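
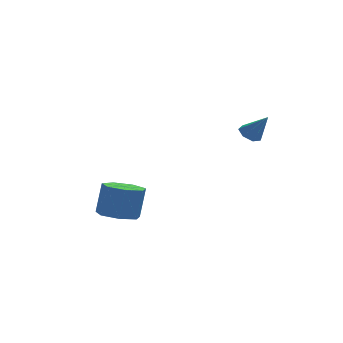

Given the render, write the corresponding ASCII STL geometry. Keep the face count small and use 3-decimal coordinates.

solid 
facet normal -0.221 -0.126 -0.967
outer loop
vertex -2.183 1.559 -3.597
vertex -3.187 1.633 -3.377
vertex -2.527 2.383 -3.626
endloop
endfacet
facet normal 0.896 0.365 -0.252
outer loop
vertex -2.183 1.559 -3.597
vertex -2.527 2.383 -3.626
vertex -1.81 1.773 -1.963
endloop
endfacet
facet normal 0.896 0.364 -0.253
outer loop
vertex -1.81 1.773 -1.963
vertex -2.527 2.383 -3.626
vertex -2.153 2.597 -1.992
endloop
endfacet
facet normal 0.221 0.126 0.967
outer loop
vertex -1.81 1.773 -1.963
vertex -2.153 2.597 -1.992
vertex -2.813 1.847 -1.743
endloop
endfacet
facet normal -0.221 -0.127 -0.967
outer loop
vertex -2.527 2.383 -3.626
vertex -3.187 1.633 -3.377
vertex -3.367 2.643 -3.468
endloop
endfacet
facet normal 0.259 0.948 -0.183
outer loop
vertex -2.527 2.383 -3.626
vertex -3.367 2.643 -3.468
vertex -2.153 2.597 -1.992
endloop
endfacet
facet normal 0.259 0.948 -0.183
outer loop
vertex -2.153 2.597 -1.992
vertex -3.367 2.643 -3.468
vertex -2.993 2.857 -1.834
endloop
endfacet
facet normal 0.221 0.127 0.967
outer loop
vertex -2.153 2.597 -1.992
vertex -2.993 2.857 -1.834
vertex -2.813 1.847 -1.743
endloop
endfacet
facet normal -0.221 -0.127 -0.967
outer loop
vertex -3.367 2.643 -3.468
vertex -3.187 1.633 -3.377
vertex -4.072 2.142 -3.241
endloop
endfacet
facet normal -0.574 0.819 0.024
outer loop
vertex -3.367 2.643 -3.468
vertex -4.072 2.142 -3.241
vertex -2.993 2.857 -1.834
endloop
endfacet
facet normal -0.574 0.819 0.024
outer loop
vertex -2.993 2.857 -1.834
vertex -4.072 2.142 -3.241
vertex -3.698 2.356 -1.607
endloop
endfacet
facet normal 0.221 0.127 0.967
outer loop
vertex -2.993 2.857 -1.834
vertex -3.698 2.356 -1.607
vertex -2.813 1.847 -1.743
endloop
endfacet
facet normal -0.221 -0.126 -0.967
outer loop
vertex -4.072 2.142 -3.241
vertex -3.187 1.633 -3.377
vertex -4.11 1.258 -3.117
endloop
endfacet
facet normal -0.974 0.072 0.214
outer loop
vertex -4.072 2.142 -3.241
vertex -4.11 1.258 -3.117
vertex -3.698 2.356 -1.607
endloop
endfacet
facet normal -0.974 0.072 0.214
outer loop
vertex -3.698 2.356 -1.607
vertex -4.11 1.258 -3.117
vertex -3.736 1.472 -1.483
endloop
endfacet
facet normal 0.221 0.126 0.967
outer loop
vertex -3.698 2.356 -1.607
vertex -3.736 1.472 -1.483
vertex -2.813 1.847 -1.743
endloop
endfacet
facet normal -0.221 -0.127 -0.967
outer loop
vertex -4.11 1.258 -3.117
vertex -3.187 1.633 -3.377
vertex -3.453 0.656 -3.188
endloop
endfacet
facet normal -0.641 -0.728 0.242
outer loop
vertex -4.11 1.258 -3.117
vertex -3.453 0.656 -3.188
vertex -3.736 1.472 -1.483
endloop
endfacet
facet normal -0.641 -0.728 0.242
outer loop
vertex -3.736 1.472 -1.483
vertex -3.453 0.656 -3.188
vertex -3.079 0.87 -1.554
endloop
endfacet
facet normal 0.221 0.127 0.967
outer loop
vertex -3.736 1.472 -1.483
vertex -3.079 0.87 -1.554
vertex -2.813 1.847 -1.743
endloop
endfacet
facet normal -0.222 -0.127 -0.967
outer loop
vertex -3.453 0.656 -3.188
vertex -3.187 1.633 -3.377
vertex -2.596 0.79 -3.402
endloop
endfacet
facet normal 0.175 -0.981 0.088
outer loop
vertex -3.453 0.656 -3.188
vertex -2.596 0.79 -3.402
vertex -3.079 0.87 -1.554
endloop
endfacet
facet normal 0.175 -0.981 0.088
outer loop
vertex -3.079 0.87 -1.554
vertex -2.596 0.79 -3.402
vertex -2.222 1.004 -1.768
endloop
endfacet
facet normal 0.222 0.127 0.967
outer loop
vertex -3.079 0.87 -1.554
vertex -2.222 1.004 -1.768
vertex -2.813 1.847 -1.743
endloop
endfacet
facet normal -0.221 -0.126 -0.967
outer loop
vertex -2.596 0.79 -3.402
vertex -3.187 1.633 -3.377
vertex -2.183 1.559 -3.597
endloop
endfacet
facet normal 0.859 -0.495 -0.132
outer loop
vertex -2.596 0.79 -3.402
vertex -2.183 1.559 -3.597
vertex -2.222 1.004 -1.768
endloop
endfacet
facet normal 0.860 -0.494 -0.132
outer loop
vertex -2.222 1.004 -1.768
vertex -2.183 1.559 -3.597
vertex -1.81 1.773 -1.963
endloop
endfacet
facet normal 0.221 0.127 0.967
outer loop
vertex -2.222 1.004 -1.768
vertex -1.81 1.773 -1.963
vertex -2.813 1.847 -1.743
endloop
endfacet
facet normal -0.386 0.472 -0.793
outer loop
vertex 1.607 -2.385 2.755
vertex 1.3 -2.869 2.616
vertex 1.14 -2.419 2.962
endloop
endfacet
facet normal 0.267 0.653 0.709
outer loop
vertex 1.607 -2.385 2.755
vertex 1.14 -2.419 2.962
vertex 1.84 -3.531 3.724
endloop
endfacet
facet normal -0.385 0.473 -0.793
outer loop
vertex 1.14 -2.419 2.962
vertex 1.3 -2.869 2.616
vertex 0.793 -2.792 2.908
endloop
endfacet
facet normal -0.449 0.295 0.843
outer loop
vertex 1.14 -2.419 2.962
vertex 0.793 -2.792 2.908
vertex 1.84 -3.531 3.724
endloop
endfacet
facet normal -0.385 0.473 -0.793
outer loop
vertex 0.793 -2.792 2.908
vertex 1.3 -2.869 2.616
vertex 0.828 -3.223 2.634
endloop
endfacet
facet normal -0.723 -0.412 0.555
outer loop
vertex 0.793 -2.792 2.908
vertex 0.828 -3.223 2.634
vertex 1.84 -3.531 3.724
endloop
endfacet
facet normal -0.386 0.474 -0.792
outer loop
vertex 0.828 -3.223 2.634
vertex 1.3 -2.869 2.616
vertex 1.218 -3.387 2.346
endloop
endfacet
facet normal -0.349 -0.935 0.060
outer loop
vertex 0.828 -3.223 2.634
vertex 1.218 -3.387 2.346
vertex 1.84 -3.531 3.724
endloop
endfacet
facet normal -0.386 0.474 -0.792
outer loop
vertex 1.218 -3.387 2.346
vertex 1.3 -2.869 2.616
vertex 1.669 -3.162 2.261
endloop
endfacet
facet normal 0.389 -0.881 -0.268
outer loop
vertex 1.218 -3.387 2.346
vertex 1.669 -3.162 2.261
vertex 1.84 -3.531 3.724
endloop
endfacet
facet normal -0.386 0.474 -0.792
outer loop
vertex 1.669 -3.162 2.261
vertex 1.3 -2.869 2.616
vertex 1.843 -2.716 2.443
endloop
endfacet
facet normal 0.939 -0.291 -0.183
outer loop
vertex 1.669 -3.162 2.261
vertex 1.843 -2.716 2.443
vertex 1.84 -3.531 3.724
endloop
endfacet
facet normal -0.386 0.472 -0.793
outer loop
vertex 1.843 -2.716 2.443
vertex 1.3 -2.869 2.616
vertex 1.607 -2.385 2.755
endloop
endfacet
facet normal 0.884 0.393 0.252
outer loop
vertex 1.843 -2.716 2.443
vertex 1.607 -2.385 2.755
vertex 1.84 -3.531 3.724
endloop
endfacet

endsolid


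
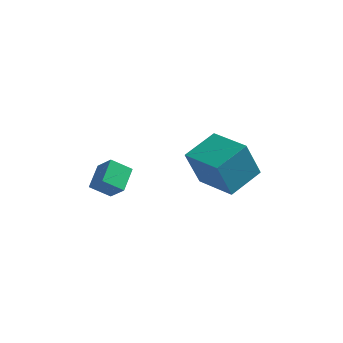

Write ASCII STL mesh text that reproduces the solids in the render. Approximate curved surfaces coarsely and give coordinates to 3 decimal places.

solid 
facet normal -0.650 0.302 -0.698
outer loop
vertex -3.813 -0.491 -0.773
vertex -3.875 0.651 -0.221
vertex -2.986 -0.146 -1.394
endloop
endfacet
facet normal 0.048 -0.899 -0.435
outer loop
vertex -2.245 -0.491 -0.599
vertex -3.813 -0.491 -0.773
vertex -2.986 -0.146 -1.394
endloop
endfacet
facet normal -0.650 0.302 -0.698
outer loop
vertex -2.986 -0.146 -1.394
vertex -3.875 0.651 -0.221
vertex -3.048 0.996 -0.842
endloop
endfacet
facet normal 0.759 0.317 -0.570
outer loop
vertex -3.048 0.996 -0.842
vertex -2.245 -0.491 -0.599
vertex -2.986 -0.146 -1.394
endloop
endfacet
facet normal -0.759 -0.317 0.570
outer loop
vertex -3.813 -0.491 -0.773
vertex -3.134 0.306 0.574
vertex -3.875 0.651 -0.221
endloop
endfacet
facet normal 0.048 -0.899 -0.435
outer loop
vertex -3.072 -0.836 0.022
vertex -3.813 -0.491 -0.773
vertex -2.245 -0.491 -0.599
endloop
endfacet
facet normal -0.759 -0.317 0.570
outer loop
vertex -3.072 -0.836 0.022
vertex -3.134 0.306 0.574
vertex -3.813 -0.491 -0.773
endloop
endfacet
facet normal -0.048 0.899 0.435
outer loop
vertex -3.875 0.651 -0.221
vertex -3.134 0.306 0.574
vertex -3.048 0.996 -0.842
endloop
endfacet
facet normal 0.759 0.317 -0.570
outer loop
vertex -2.307 0.651 -0.047
vertex -2.245 -0.491 -0.599
vertex -3.048 0.996 -0.842
endloop
endfacet
facet normal -0.048 0.899 0.435
outer loop
vertex -3.048 0.996 -0.842
vertex -3.134 0.306 0.574
vertex -2.307 0.651 -0.047
endloop
endfacet
facet normal 0.650 -0.302 0.698
outer loop
vertex -2.307 0.651 -0.047
vertex -3.072 -0.836 0.022
vertex -2.245 -0.491 -0.599
endloop
endfacet
facet normal 0.650 -0.302 0.698
outer loop
vertex -3.134 0.306 0.574
vertex -3.072 -0.836 0.022
vertex -2.307 0.651 -0.047
endloop
endfacet
facet normal -0.863 0.489 -0.128
outer loop
vertex 0.083 0.428 1.552
vertex 0.836 1.904 2.114
vertex 0.587 0.85 -0.23
endloop
endfacet
facet normal -0.430 -0.843 -0.321
outer loop
vertex 2.304 -0.124 0.026
vertex 0.083 0.428 1.552
vertex 0.587 0.85 -0.23
endloop
endfacet
facet normal -0.862 0.490 -0.128
outer loop
vertex 0.587 0.85 -0.23
vertex 0.836 1.904 2.114
vertex 1.341 2.326 0.332
endloop
endfacet
facet normal 0.266 0.222 -0.938
outer loop
vertex 1.341 2.326 0.332
vertex 2.304 -0.124 0.026
vertex 0.587 0.85 -0.23
endloop
endfacet
facet normal -0.266 -0.222 0.938
outer loop
vertex 0.083 0.428 1.552
vertex 2.553 0.93 2.37
vertex 0.836 1.904 2.114
endloop
endfacet
facet normal -0.431 -0.843 -0.322
outer loop
vertex 1.799 -0.546 1.808
vertex 0.083 0.428 1.552
vertex 2.304 -0.124 0.026
endloop
endfacet
facet normal -0.266 -0.222 0.938
outer loop
vertex 1.799 -0.546 1.808
vertex 2.553 0.93 2.37
vertex 0.083 0.428 1.552
endloop
endfacet
facet normal 0.430 0.843 0.322
outer loop
vertex 0.836 1.904 2.114
vertex 2.553 0.93 2.37
vertex 1.341 2.326 0.332
endloop
endfacet
facet normal 0.266 0.222 -0.938
outer loop
vertex 3.057 1.352 0.588
vertex 2.304 -0.124 0.026
vertex 1.341 2.326 0.332
endloop
endfacet
facet normal 0.431 0.843 0.322
outer loop
vertex 1.341 2.326 0.332
vertex 2.553 0.93 2.37
vertex 3.057 1.352 0.588
endloop
endfacet
facet normal 0.863 -0.489 0.129
outer loop
vertex 3.057 1.352 0.588
vertex 1.799 -0.546 1.808
vertex 2.304 -0.124 0.026
endloop
endfacet
facet normal 0.863 -0.489 0.128
outer loop
vertex 2.553 0.93 2.37
vertex 1.799 -0.546 1.808
vertex 3.057 1.352 0.588
endloop
endfacet

endsolid


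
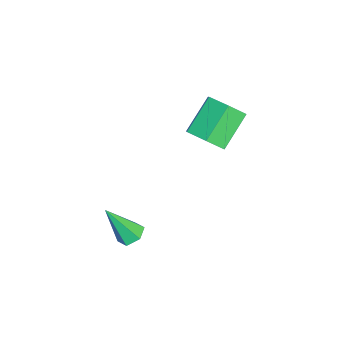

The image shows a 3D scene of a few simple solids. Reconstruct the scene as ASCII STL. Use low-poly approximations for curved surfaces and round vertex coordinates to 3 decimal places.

solid 
facet normal -0.006 0.516 -0.857
outer loop
vertex 4.295 -0.326 -3.998
vertex 3.695 -0.195 -3.915
vertex 4.129 0.185 -3.689
endloop
endfacet
facet normal 0.928 0.081 0.364
outer loop
vertex 4.295 -0.326 -3.998
vertex 4.129 0.185 -3.689
vertex 3.705 -1.165 -2.305
endloop
endfacet
facet normal -0.006 0.516 -0.857
outer loop
vertex 4.129 0.185 -3.689
vertex 3.695 -0.195 -3.915
vertex 3.529 0.316 -3.606
endloop
endfacet
facet normal 0.242 0.656 0.714
outer loop
vertex 4.129 0.185 -3.689
vertex 3.529 0.316 -3.606
vertex 3.705 -1.165 -2.305
endloop
endfacet
facet normal -0.006 0.516 -0.857
outer loop
vertex 3.529 0.316 -3.606
vertex 3.695 -0.195 -3.915
vertex 3.095 -0.064 -3.832
endloop
endfacet
facet normal -0.685 0.433 0.586
outer loop
vertex 3.529 0.316 -3.606
vertex 3.095 -0.064 -3.832
vertex 3.705 -1.165 -2.305
endloop
endfacet
facet normal -0.006 0.516 -0.857
outer loop
vertex 3.095 -0.064 -3.832
vertex 3.695 -0.195 -3.915
vertex 3.26 -0.575 -4.141
endloop
endfacet
facet normal -0.925 -0.364 0.107
outer loop
vertex 3.095 -0.064 -3.832
vertex 3.26 -0.575 -4.141
vertex 3.705 -1.165 -2.305
endloop
endfacet
facet normal -0.006 0.516 -0.857
outer loop
vertex 3.26 -0.575 -4.141
vertex 3.695 -0.195 -3.915
vertex 3.861 -0.706 -4.224
endloop
endfacet
facet normal -0.239 -0.940 -0.244
outer loop
vertex 3.26 -0.575 -4.141
vertex 3.861 -0.706 -4.224
vertex 3.705 -1.165 -2.305
endloop
endfacet
facet normal -0.006 0.516 -0.857
outer loop
vertex 3.861 -0.706 -4.224
vertex 3.695 -0.195 -3.915
vertex 4.295 -0.326 -3.998
endloop
endfacet
facet normal 0.688 -0.717 -0.116
outer loop
vertex 3.861 -0.706 -4.224
vertex 4.295 -0.326 -3.998
vertex 3.705 -1.165 -2.305
endloop
endfacet
facet normal 0.662 -0.444 -0.604
outer loop
vertex 2.412 3.308 0.532
vertex 1.866 2.557 0.486
vertex 1.764 3.245 -0.132
endloop
endfacet
facet normal 0.276 0.893 -0.354
outer loop
vertex 2.412 3.308 0.532
vertex 1.764 3.245 -0.132
vertex 1.24 4.094 1.601
endloop
endfacet
facet normal 0.277 0.893 -0.354
outer loop
vertex 1.24 4.094 1.601
vertex 1.764 3.245 -0.132
vertex 0.592 4.031 0.936
endloop
endfacet
facet normal -0.662 0.444 0.603
outer loop
vertex 1.24 4.094 1.601
vertex 0.592 4.031 0.936
vertex 0.694 3.343 1.554
endloop
endfacet
facet normal 0.662 -0.444 -0.604
outer loop
vertex 1.764 3.245 -0.132
vertex 1.866 2.557 0.486
vertex 1.218 2.493 -0.178
endloop
endfacet
facet normal -0.466 0.387 -0.796
outer loop
vertex 1.764 3.245 -0.132
vertex 1.218 2.493 -0.178
vertex 0.592 4.031 0.936
endloop
endfacet
facet normal -0.465 0.387 -0.796
outer loop
vertex 0.592 4.031 0.936
vertex 1.218 2.493 -0.178
vertex 0.046 3.28 0.89
endloop
endfacet
facet normal -0.662 0.444 0.604
outer loop
vertex 0.592 4.031 0.936
vertex 0.046 3.28 0.89
vertex 0.694 3.343 1.554
endloop
endfacet
facet normal 0.662 -0.444 -0.604
outer loop
vertex 1.218 2.493 -0.178
vertex 1.866 2.557 0.486
vertex 1.32 1.806 0.439
endloop
endfacet
facet normal -0.741 -0.506 -0.441
outer loop
vertex 1.218 2.493 -0.178
vertex 1.32 1.806 0.439
vertex 0.046 3.28 0.89
endloop
endfacet
facet normal -0.741 -0.506 -0.441
outer loop
vertex 0.046 3.28 0.89
vertex 1.32 1.806 0.439
vertex 0.148 2.592 1.508
endloop
endfacet
facet normal -0.662 0.444 0.604
outer loop
vertex 0.046 3.28 0.89
vertex 0.148 2.592 1.508
vertex 0.694 3.343 1.554
endloop
endfacet
facet normal 0.662 -0.444 -0.603
outer loop
vertex 1.32 1.806 0.439
vertex 1.866 2.557 0.486
vertex 1.968 1.869 1.104
endloop
endfacet
facet normal -0.276 -0.893 0.354
outer loop
vertex 1.32 1.806 0.439
vertex 1.968 1.869 1.104
vertex 0.148 2.592 1.508
endloop
endfacet
facet normal -0.276 -0.893 0.354
outer loop
vertex 0.148 2.592 1.508
vertex 1.968 1.869 1.104
vertex 0.796 2.655 2.172
endloop
endfacet
facet normal -0.662 0.444 0.604
outer loop
vertex 0.148 2.592 1.508
vertex 0.796 2.655 2.172
vertex 0.694 3.343 1.554
endloop
endfacet
facet normal 0.662 -0.444 -0.604
outer loop
vertex 1.968 1.869 1.104
vertex 1.866 2.557 0.486
vertex 2.514 2.62 1.15
endloop
endfacet
facet normal 0.466 -0.387 0.796
outer loop
vertex 1.968 1.869 1.104
vertex 2.514 2.62 1.15
vertex 0.796 2.655 2.172
endloop
endfacet
facet normal 0.466 -0.387 0.796
outer loop
vertex 0.796 2.655 2.172
vertex 2.514 2.62 1.15
vertex 1.342 3.407 2.218
endloop
endfacet
facet normal -0.662 0.444 0.604
outer loop
vertex 0.796 2.655 2.172
vertex 1.342 3.407 2.218
vertex 0.694 3.343 1.554
endloop
endfacet
facet normal 0.662 -0.444 -0.604
outer loop
vertex 2.514 2.62 1.15
vertex 1.866 2.557 0.486
vertex 2.412 3.308 0.532
endloop
endfacet
facet normal 0.741 0.506 0.441
outer loop
vertex 2.514 2.62 1.15
vertex 2.412 3.308 0.532
vertex 1.342 3.407 2.218
endloop
endfacet
facet normal 0.741 0.506 0.441
outer loop
vertex 1.342 3.407 2.218
vertex 2.412 3.308 0.532
vertex 1.24 4.094 1.601
endloop
endfacet
facet normal -0.662 0.444 0.604
outer loop
vertex 1.342 3.407 2.218
vertex 1.24 4.094 1.601
vertex 0.694 3.343 1.554
endloop
endfacet

endsolid


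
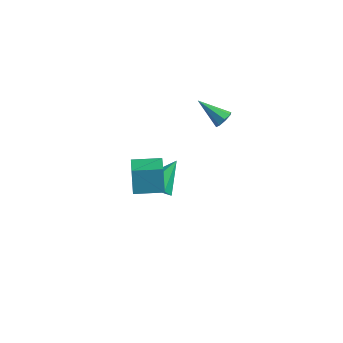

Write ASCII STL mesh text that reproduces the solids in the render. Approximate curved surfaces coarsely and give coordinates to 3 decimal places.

solid 
facet normal -0.715 -0.699 -0.025
outer loop
vertex 1.736 -4.366 2.264
vertex 0.67 -3.258 1.754
vertex 2.11 -4.695 0.764
endloop
endfacet
facet normal 0.658 -0.685 0.314
outer loop
vertex 3.29 -3.542 0.806
vertex 1.736 -4.366 2.264
vertex 2.11 -4.695 0.764
endloop
endfacet
facet normal -0.715 -0.699 -0.025
outer loop
vertex 2.11 -4.695 0.764
vertex 0.67 -3.258 1.754
vertex 1.044 -3.587 0.255
endloop
endfacet
facet normal 0.237 -0.208 -0.949
outer loop
vertex 1.044 -3.587 0.255
vertex 3.29 -3.542 0.806
vertex 2.11 -4.695 0.764
endloop
endfacet
facet normal -0.237 0.208 0.949
outer loop
vertex 1.736 -4.366 2.264
vertex 1.85 -2.105 1.796
vertex 0.67 -3.258 1.754
endloop
endfacet
facet normal 0.658 -0.684 0.314
outer loop
vertex 2.916 -3.213 2.305
vertex 1.736 -4.366 2.264
vertex 3.29 -3.542 0.806
endloop
endfacet
facet normal -0.237 0.208 0.949
outer loop
vertex 2.916 -3.213 2.305
vertex 1.85 -2.105 1.796
vertex 1.736 -4.366 2.264
endloop
endfacet
facet normal -0.658 0.685 -0.314
outer loop
vertex 0.67 -3.258 1.754
vertex 1.85 -2.105 1.796
vertex 1.044 -3.587 0.255
endloop
endfacet
facet normal 0.237 -0.209 -0.949
outer loop
vertex 2.224 -2.434 0.296
vertex 3.29 -3.542 0.806
vertex 1.044 -3.587 0.255
endloop
endfacet
facet normal -0.658 0.684 -0.314
outer loop
vertex 1.044 -3.587 0.255
vertex 1.85 -2.105 1.796
vertex 2.224 -2.434 0.296
endloop
endfacet
facet normal 0.715 0.699 0.025
outer loop
vertex 2.224 -2.434 0.296
vertex 2.916 -3.213 2.305
vertex 3.29 -3.542 0.806
endloop
endfacet
facet normal 0.715 0.699 0.025
outer loop
vertex 1.85 -2.105 1.796
vertex 2.916 -3.213 2.305
vertex 2.224 -2.434 0.296
endloop
endfacet
facet normal 0.780 0.233 -0.581
outer loop
vertex 1.554 3.527 0.961
vertex 1.162 3.836 0.559
vertex 1.5 4.0 1.078
endloop
endfacet
facet normal 0.361 -0.185 0.914
outer loop
vertex 1.554 3.527 0.961
vertex 1.5 4.0 1.078
vertex -0.342 3.384 1.681
endloop
endfacet
facet normal 0.779 0.233 -0.581
outer loop
vertex 1.5 4.0 1.078
vertex 1.162 3.836 0.559
vertex 1.248 4.376 0.891
endloop
endfacet
facet normal 0.113 0.502 0.857
outer loop
vertex 1.5 4.0 1.078
vertex 1.248 4.376 0.891
vertex -0.342 3.384 1.681
endloop
endfacet
facet normal 0.780 0.233 -0.581
outer loop
vertex 1.248 4.376 0.891
vertex 1.162 3.836 0.559
vertex 0.946 4.436 0.51
endloop
endfacet
facet normal -0.334 0.854 0.399
outer loop
vertex 1.248 4.376 0.891
vertex 0.946 4.436 0.51
vertex -0.342 3.384 1.681
endloop
endfacet
facet normal 0.780 0.233 -0.581
outer loop
vertex 0.946 4.436 0.51
vertex 1.162 3.836 0.559
vertex 0.771 4.144 0.158
endloop
endfacet
facet normal -0.720 0.666 -0.194
outer loop
vertex 0.946 4.436 0.51
vertex 0.771 4.144 0.158
vertex -0.342 3.384 1.681
endloop
endfacet
facet normal 0.780 0.233 -0.581
outer loop
vertex 0.771 4.144 0.158
vertex 1.162 3.836 0.559
vertex 0.825 3.672 0.041
endloop
endfacet
facet normal -0.818 0.049 -0.573
outer loop
vertex 0.771 4.144 0.158
vertex 0.825 3.672 0.041
vertex -0.342 3.384 1.681
endloop
endfacet
facet normal 0.779 0.234 -0.581
outer loop
vertex 0.825 3.672 0.041
vertex 1.162 3.836 0.559
vertex 1.077 3.295 0.227
endloop
endfacet
facet normal -0.571 -0.637 -0.518
outer loop
vertex 0.825 3.672 0.041
vertex 1.077 3.295 0.227
vertex -0.342 3.384 1.681
endloop
endfacet
facet normal 0.780 0.234 -0.581
outer loop
vertex 1.077 3.295 0.227
vertex 1.162 3.836 0.559
vertex 1.379 3.236 0.609
endloop
endfacet
facet normal -0.121 -0.991 -0.057
outer loop
vertex 1.077 3.295 0.227
vertex 1.379 3.236 0.609
vertex -0.342 3.384 1.681
endloop
endfacet
facet normal 0.780 0.234 -0.581
outer loop
vertex 1.379 3.236 0.609
vertex 1.162 3.836 0.559
vertex 1.554 3.527 0.961
endloop
endfacet
facet normal 0.263 -0.804 0.534
outer loop
vertex 1.379 3.236 0.609
vertex 1.554 3.527 0.961
vertex -0.342 3.384 1.681
endloop
endfacet
facet normal -0.087 -0.748 -0.658
outer loop
vertex 0.79 -0.782 -2.985
vertex -0.14 -0.404 -3.291
vertex 0.739 -0.086 -3.769
endloop
endfacet
facet normal 0.946 0.270 0.179
outer loop
vertex 0.79 -0.782 -2.985
vertex 0.739 -0.086 -3.769
vertex 0.04 1.144 -1.929
endloop
endfacet
facet normal -0.087 -0.748 -0.658
outer loop
vertex 0.739 -0.086 -3.769
vertex -0.14 -0.404 -3.291
vertex -0.192 0.292 -4.075
endloop
endfacet
facet normal 0.451 0.812 -0.371
outer loop
vertex 0.739 -0.086 -3.769
vertex -0.192 0.292 -4.075
vertex 0.04 1.144 -1.929
endloop
endfacet
facet normal -0.087 -0.748 -0.658
outer loop
vertex -0.192 0.292 -4.075
vertex -0.14 -0.404 -3.291
vertex -1.071 -0.026 -3.597
endloop
endfacet
facet normal -0.459 0.842 -0.284
outer loop
vertex -0.192 0.292 -4.075
vertex -1.071 -0.026 -3.597
vertex 0.04 1.144 -1.929
endloop
endfacet
facet normal -0.087 -0.748 -0.658
outer loop
vertex -1.071 -0.026 -3.597
vertex -0.14 -0.404 -3.291
vertex -1.019 -0.722 -2.813
endloop
endfacet
facet normal -0.876 0.331 0.352
outer loop
vertex -1.071 -0.026 -3.597
vertex -1.019 -0.722 -2.813
vertex 0.04 1.144 -1.929
endloop
endfacet
facet normal -0.087 -0.748 -0.658
outer loop
vertex -1.019 -0.722 -2.813
vertex -0.14 -0.404 -3.291
vertex -0.089 -1.1 -2.507
endloop
endfacet
facet normal -0.382 -0.210 0.900
outer loop
vertex -1.019 -0.722 -2.813
vertex -0.089 -1.1 -2.507
vertex 0.04 1.144 -1.929
endloop
endfacet
facet normal -0.087 -0.748 -0.658
outer loop
vertex -0.089 -1.1 -2.507
vertex -0.14 -0.404 -3.291
vertex 0.79 -0.782 -2.985
endloop
endfacet
facet normal 0.529 -0.240 0.814
outer loop
vertex -0.089 -1.1 -2.507
vertex 0.79 -0.782 -2.985
vertex 0.04 1.144 -1.929
endloop
endfacet

endsolid


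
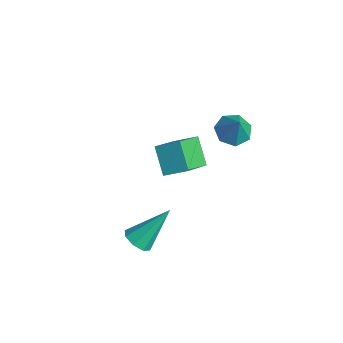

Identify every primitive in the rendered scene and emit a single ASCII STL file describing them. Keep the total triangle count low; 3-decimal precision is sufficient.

solid 
facet normal -0.576 -0.672 -0.465
outer loop
vertex -0.935 0.684 0.175
vertex -2.034 0.882 1.25
vertex -1.717 2.084 -0.881
endloop
endfacet
facet normal 0.709 -0.127 -0.694
outer loop
vertex -0.986 2.938 -0.29
vertex -0.935 0.684 0.175
vertex -1.717 2.084 -0.881
endloop
endfacet
facet normal -0.575 -0.673 -0.465
outer loop
vertex -1.717 2.084 -0.881
vertex -2.034 0.882 1.25
vertex -2.816 2.281 0.194
endloop
endfacet
facet normal -0.407 0.729 -0.550
outer loop
vertex -2.816 2.281 0.194
vertex -0.986 2.938 -0.29
vertex -1.717 2.084 -0.881
endloop
endfacet
facet normal 0.407 -0.729 0.550
outer loop
vertex -0.935 0.684 0.175
vertex -1.303 1.736 1.841
vertex -2.034 0.882 1.25
endloop
endfacet
facet normal 0.709 -0.127 -0.693
outer loop
vertex -0.204 1.539 0.766
vertex -0.935 0.684 0.175
vertex -0.986 2.938 -0.29
endloop
endfacet
facet normal 0.408 -0.729 0.550
outer loop
vertex -0.204 1.539 0.766
vertex -1.303 1.736 1.841
vertex -0.935 0.684 0.175
endloop
endfacet
facet normal -0.709 0.127 0.694
outer loop
vertex -2.034 0.882 1.25
vertex -1.303 1.736 1.841
vertex -2.816 2.281 0.194
endloop
endfacet
facet normal -0.407 0.729 -0.551
outer loop
vertex -2.085 3.136 0.785
vertex -0.986 2.938 -0.29
vertex -2.816 2.281 0.194
endloop
endfacet
facet normal -0.709 0.127 0.693
outer loop
vertex -2.816 2.281 0.194
vertex -1.303 1.736 1.841
vertex -2.085 3.136 0.785
endloop
endfacet
facet normal 0.576 0.673 0.465
outer loop
vertex -2.085 3.136 0.785
vertex -0.204 1.539 0.766
vertex -0.986 2.938 -0.29
endloop
endfacet
facet normal 0.576 0.672 0.465
outer loop
vertex -1.303 1.736 1.841
vertex -0.204 1.539 0.766
vertex -2.085 3.136 0.785
endloop
endfacet
facet normal -0.480 0.063 -0.875
outer loop
vertex 0.868 3.269 2.659
vertex 0.169 3.562 3.064
vertex 0.825 4.01 2.736
endloop
endfacet
facet normal 0.998 0.055 0.029
outer loop
vertex 0.868 3.269 2.659
vertex 0.825 4.01 2.736
vertex 0.811 3.478 4.236
endloop
endfacet
facet normal -0.480 0.062 -0.875
outer loop
vertex 0.825 4.01 2.736
vertex 0.169 3.562 3.064
vertex 0.288 4.414 3.059
endloop
endfacet
facet normal 0.674 0.694 0.252
outer loop
vertex 0.825 4.01 2.736
vertex 0.288 4.414 3.059
vertex 0.811 3.478 4.236
endloop
endfacet
facet normal -0.479 0.062 -0.875
outer loop
vertex 0.288 4.414 3.059
vertex 0.169 3.562 3.064
vertex -0.34 4.176 3.386
endloop
endfacet
facet normal 0.022 0.787 0.616
outer loop
vertex 0.288 4.414 3.059
vertex -0.34 4.176 3.386
vertex 0.811 3.478 4.236
endloop
endfacet
facet normal -0.479 0.062 -0.876
outer loop
vertex -0.34 4.176 3.386
vertex 0.169 3.562 3.064
vertex -0.584 3.476 3.47
endloop
endfacet
facet normal -0.465 0.263 0.845
outer loop
vertex -0.34 4.176 3.386
vertex -0.584 3.476 3.47
vertex 0.811 3.478 4.236
endloop
endfacet
facet normal -0.479 0.063 -0.875
outer loop
vertex -0.584 3.476 3.47
vertex 0.169 3.562 3.064
vertex -0.262 2.841 3.248
endloop
endfacet
facet normal -0.421 -0.482 0.768
outer loop
vertex -0.584 3.476 3.47
vertex -0.262 2.841 3.248
vertex 0.811 3.478 4.236
endloop
endfacet
facet normal -0.480 0.064 -0.875
outer loop
vertex -0.262 2.841 3.248
vertex 0.169 3.562 3.064
vertex 0.384 2.748 2.887
endloop
endfacet
facet normal 0.120 -0.889 0.443
outer loop
vertex -0.262 2.841 3.248
vertex 0.384 2.748 2.887
vertex 0.811 3.478 4.236
endloop
endfacet
facet normal -0.480 0.063 -0.875
outer loop
vertex 0.384 2.748 2.887
vertex 0.169 3.562 3.064
vertex 0.868 3.269 2.659
endloop
endfacet
facet normal 0.752 -0.649 0.113
outer loop
vertex 0.384 2.748 2.887
vertex 0.868 3.269 2.659
vertex 0.811 3.478 4.236
endloop
endfacet
facet normal -0.088 -0.679 -0.729
outer loop
vertex 2.71 -2.036 -0.31
vertex 2.145 -2.327 0.029
vertex 2.232 -1.809 -0.464
endloop
endfacet
facet normal 0.494 0.780 -0.384
outer loop
vertex 2.71 -2.036 -0.31
vertex 2.232 -1.809 -0.464
vertex 2.335 -0.853 1.611
endloop
endfacet
facet normal -0.087 -0.679 -0.729
outer loop
vertex 2.232 -1.809 -0.464
vertex 2.145 -2.327 0.029
vertex 1.703 -1.886 -0.329
endloop
endfacet
facet normal -0.231 0.888 -0.398
outer loop
vertex 2.232 -1.809 -0.464
vertex 1.703 -1.886 -0.329
vertex 2.335 -0.853 1.611
endloop
endfacet
facet normal -0.088 -0.679 -0.728
outer loop
vertex 1.703 -1.886 -0.329
vertex 2.145 -2.327 0.029
vertex 1.433 -2.221 0.016
endloop
endfacet
facet normal -0.804 0.593 -0.054
outer loop
vertex 1.703 -1.886 -0.329
vertex 1.433 -2.221 0.016
vertex 2.335 -0.853 1.611
endloop
endfacet
facet normal -0.088 -0.679 -0.729
outer loop
vertex 1.433 -2.221 0.016
vertex 2.145 -2.327 0.029
vertex 1.581 -2.618 0.368
endloop
endfacet
facet normal -0.892 0.065 0.448
outer loop
vertex 1.433 -2.221 0.016
vertex 1.581 -2.618 0.368
vertex 2.335 -0.853 1.611
endloop
endfacet
facet normal -0.088 -0.679 -0.729
outer loop
vertex 1.581 -2.618 0.368
vertex 2.145 -2.327 0.029
vertex 2.059 -2.845 0.522
endloop
endfacet
facet normal -0.443 -0.382 0.811
outer loop
vertex 1.581 -2.618 0.368
vertex 2.059 -2.845 0.522
vertex 2.335 -0.853 1.611
endloop
endfacet
facet normal -0.086 -0.679 -0.729
outer loop
vertex 2.059 -2.845 0.522
vertex 2.145 -2.327 0.029
vertex 2.588 -2.768 0.388
endloop
endfacet
facet normal 0.280 -0.490 0.825
outer loop
vertex 2.059 -2.845 0.522
vertex 2.588 -2.768 0.388
vertex 2.335 -0.853 1.611
endloop
endfacet
facet normal -0.087 -0.680 -0.728
outer loop
vertex 2.588 -2.768 0.388
vertex 2.145 -2.327 0.029
vertex 2.857 -2.433 0.043
endloop
endfacet
facet normal 0.856 -0.193 0.480
outer loop
vertex 2.588 -2.768 0.388
vertex 2.857 -2.433 0.043
vertex 2.335 -0.853 1.611
endloop
endfacet
facet normal -0.087 -0.680 -0.728
outer loop
vertex 2.857 -2.433 0.043
vertex 2.145 -2.327 0.029
vertex 2.71 -2.036 -0.31
endloop
endfacet
facet normal 0.943 0.331 -0.020
outer loop
vertex 2.857 -2.433 0.043
vertex 2.71 -2.036 -0.31
vertex 2.335 -0.853 1.611
endloop
endfacet

endsolid


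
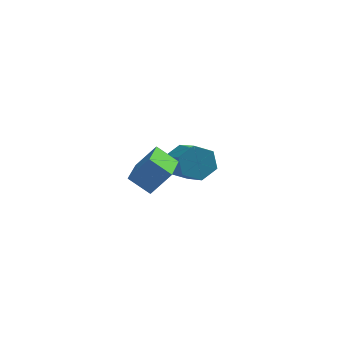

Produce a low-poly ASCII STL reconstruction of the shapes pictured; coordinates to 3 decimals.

solid 
facet normal -0.416 0.772 -0.480
outer loop
vertex 0.76 2.54 -4.752
vertex -0.097 2.348 -4.318
vertex 0.541 2.957 -3.892
endloop
endfacet
facet normal 0.881 0.472 -0.005
outer loop
vertex 0.76 2.54 -4.752
vertex 0.541 2.957 -3.892
vertex 1.555 1.065 -3.835
endloop
endfacet
facet normal 0.881 0.472 -0.005
outer loop
vertex 1.555 1.065 -3.835
vertex 0.541 2.957 -3.892
vertex 1.336 1.482 -2.975
endloop
endfacet
facet normal 0.416 -0.772 0.480
outer loop
vertex 1.555 1.065 -3.835
vertex 1.336 1.482 -2.975
vertex 0.697 0.872 -3.402
endloop
endfacet
facet normal -0.416 0.772 -0.480
outer loop
vertex 0.541 2.957 -3.892
vertex -0.097 2.348 -4.318
vertex -0.316 2.764 -3.459
endloop
endfacet
facet normal 0.247 0.604 0.758
outer loop
vertex 0.541 2.957 -3.892
vertex -0.316 2.764 -3.459
vertex 1.336 1.482 -2.975
endloop
endfacet
facet normal 0.247 0.604 0.758
outer loop
vertex 1.336 1.482 -2.975
vertex -0.316 2.764 -3.459
vertex 0.478 1.289 -2.542
endloop
endfacet
facet normal 0.416 -0.772 0.480
outer loop
vertex 1.336 1.482 -2.975
vertex 0.478 1.289 -2.542
vertex 0.697 0.872 -3.402
endloop
endfacet
facet normal -0.416 0.772 -0.480
outer loop
vertex -0.316 2.764 -3.459
vertex -0.097 2.348 -4.318
vertex -0.955 2.155 -3.885
endloop
endfacet
facet normal -0.634 0.132 0.762
outer loop
vertex -0.316 2.764 -3.459
vertex -0.955 2.155 -3.885
vertex 0.478 1.289 -2.542
endloop
endfacet
facet normal -0.634 0.132 0.762
outer loop
vertex 0.478 1.289 -2.542
vertex -0.955 2.155 -3.885
vertex -0.16 0.68 -2.968
endloop
endfacet
facet normal 0.416 -0.772 0.480
outer loop
vertex 0.478 1.289 -2.542
vertex -0.16 0.68 -2.968
vertex 0.697 0.872 -3.402
endloop
endfacet
facet normal -0.416 0.772 -0.480
outer loop
vertex -0.955 2.155 -3.885
vertex -0.097 2.348 -4.318
vertex -0.736 1.738 -4.745
endloop
endfacet
facet normal -0.881 -0.472 0.005
outer loop
vertex -0.955 2.155 -3.885
vertex -0.736 1.738 -4.745
vertex -0.16 0.68 -2.968
endloop
endfacet
facet normal -0.881 -0.472 0.005
outer loop
vertex -0.16 0.68 -2.968
vertex -0.736 1.738 -4.745
vertex 0.059 0.263 -3.828
endloop
endfacet
facet normal 0.416 -0.772 0.480
outer loop
vertex -0.16 0.68 -2.968
vertex 0.059 0.263 -3.828
vertex 0.697 0.872 -3.402
endloop
endfacet
facet normal -0.416 0.772 -0.480
outer loop
vertex -0.736 1.738 -4.745
vertex -0.097 2.348 -4.318
vertex 0.122 1.931 -5.178
endloop
endfacet
facet normal -0.247 -0.604 -0.758
outer loop
vertex -0.736 1.738 -4.745
vertex 0.122 1.931 -5.178
vertex 0.059 0.263 -3.828
endloop
endfacet
facet normal -0.247 -0.604 -0.758
outer loop
vertex 0.059 0.263 -3.828
vertex 0.122 1.931 -5.178
vertex 0.916 0.456 -4.261
endloop
endfacet
facet normal 0.416 -0.772 0.480
outer loop
vertex 0.059 0.263 -3.828
vertex 0.916 0.456 -4.261
vertex 0.697 0.872 -3.402
endloop
endfacet
facet normal -0.416 0.772 -0.480
outer loop
vertex 0.122 1.931 -5.178
vertex -0.097 2.348 -4.318
vertex 0.76 2.54 -4.752
endloop
endfacet
facet normal 0.634 -0.132 -0.762
outer loop
vertex 0.122 1.931 -5.178
vertex 0.76 2.54 -4.752
vertex 0.916 0.456 -4.261
endloop
endfacet
facet normal 0.634 -0.132 -0.762
outer loop
vertex 0.916 0.456 -4.261
vertex 0.76 2.54 -4.752
vertex 1.555 1.065 -3.835
endloop
endfacet
facet normal 0.416 -0.772 0.480
outer loop
vertex 0.916 0.456 -4.261
vertex 1.555 1.065 -3.835
vertex 0.697 0.872 -3.402
endloop
endfacet
facet normal -0.620 -0.173 -0.766
outer loop
vertex -1.792 -4.187 -1.277
vertex -1.728 -2.083 -1.805
vertex -0.811 -4.403 -2.022
endloop
endfacet
facet normal -0.029 -0.970 0.243
outer loop
vertex 0.068 -4.157 -0.935
vertex -1.792 -4.187 -1.277
vertex -0.811 -4.403 -2.022
endloop
endfacet
facet normal -0.620 -0.174 -0.765
outer loop
vertex -0.811 -4.403 -2.022
vertex -1.728 -2.083 -1.805
vertex -0.748 -2.3 -2.55
endloop
endfacet
facet normal 0.785 -0.173 -0.595
outer loop
vertex -0.748 -2.3 -2.55
vertex 0.068 -4.157 -0.935
vertex -0.811 -4.403 -2.022
endloop
endfacet
facet normal -0.785 0.173 0.595
outer loop
vertex -1.792 -4.187 -1.277
vertex -0.849 -1.837 -0.718
vertex -1.728 -2.083 -1.805
endloop
endfacet
facet normal -0.029 -0.969 0.244
outer loop
vertex -0.912 -3.94 -0.19
vertex -1.792 -4.187 -1.277
vertex 0.068 -4.157 -0.935
endloop
endfacet
facet normal -0.784 0.173 0.596
outer loop
vertex -0.912 -3.94 -0.19
vertex -0.849 -1.837 -0.718
vertex -1.792 -4.187 -1.277
endloop
endfacet
facet normal 0.030 0.969 -0.243
outer loop
vertex -1.728 -2.083 -1.805
vertex -0.849 -1.837 -0.718
vertex -0.748 -2.3 -2.55
endloop
endfacet
facet normal 0.784 -0.173 -0.596
outer loop
vertex 0.132 -2.053 -1.463
vertex 0.068 -4.157 -0.935
vertex -0.748 -2.3 -2.55
endloop
endfacet
facet normal 0.029 0.969 -0.243
outer loop
vertex -0.748 -2.3 -2.55
vertex -0.849 -1.837 -0.718
vertex 0.132 -2.053 -1.463
endloop
endfacet
facet normal 0.620 0.173 0.765
outer loop
vertex 0.132 -2.053 -1.463
vertex -0.912 -3.94 -0.19
vertex 0.068 -4.157 -0.935
endloop
endfacet
facet normal 0.620 0.174 0.765
outer loop
vertex -0.849 -1.837 -0.718
vertex -0.912 -3.94 -0.19
vertex 0.132 -2.053 -1.463
endloop
endfacet

endsolid


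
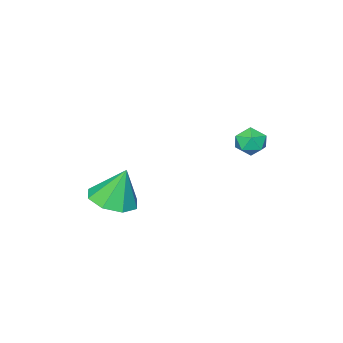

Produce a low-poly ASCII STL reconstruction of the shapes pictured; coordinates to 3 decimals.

solid 
facet normal 0.226 -0.226 -0.947
outer loop
vertex 3.686 1.579 -1.972
vertex 2.887 1.153 -2.061
vertex 3.181 2.004 -2.194
endloop
endfacet
facet normal 0.454 0.772 0.446
outer loop
vertex 3.686 1.579 -1.972
vertex 3.181 2.004 -2.194
vertex 2.553 1.487 -0.659
endloop
endfacet
facet normal 0.226 -0.226 -0.948
outer loop
vertex 3.181 2.004 -2.194
vertex 2.887 1.153 -2.061
vertex 2.504 1.931 -2.338
endloop
endfacet
facet normal -0.157 0.954 0.257
outer loop
vertex 3.181 2.004 -2.194
vertex 2.504 1.931 -2.338
vertex 2.553 1.487 -0.659
endloop
endfacet
facet normal 0.226 -0.226 -0.947
outer loop
vertex 2.504 1.931 -2.338
vertex 2.887 1.153 -2.061
vertex 2.051 1.402 -2.32
endloop
endfacet
facet normal -0.742 0.642 0.191
outer loop
vertex 2.504 1.931 -2.338
vertex 2.051 1.402 -2.32
vertex 2.553 1.487 -0.659
endloop
endfacet
facet normal 0.226 -0.227 -0.947
outer loop
vertex 2.051 1.402 -2.32
vertex 2.887 1.153 -2.061
vertex 2.087 0.728 -2.15
endloop
endfacet
facet normal -0.957 0.022 0.288
outer loop
vertex 2.051 1.402 -2.32
vertex 2.087 0.728 -2.15
vertex 2.553 1.487 -0.659
endloop
endfacet
facet normal 0.225 -0.225 -0.948
outer loop
vertex 2.087 0.728 -2.15
vertex 2.887 1.153 -2.061
vertex 2.592 0.302 -1.929
endloop
endfacet
facet normal -0.677 -0.548 0.491
outer loop
vertex 2.087 0.728 -2.15
vertex 2.592 0.302 -1.929
vertex 2.553 1.487 -0.659
endloop
endfacet
facet normal 0.226 -0.225 -0.948
outer loop
vertex 2.592 0.302 -1.929
vertex 2.887 1.153 -2.061
vertex 3.27 0.375 -1.785
endloop
endfacet
facet normal -0.066 -0.731 0.680
outer loop
vertex 2.592 0.302 -1.929
vertex 3.27 0.375 -1.785
vertex 2.553 1.487 -0.659
endloop
endfacet
facet normal 0.225 -0.225 -0.948
outer loop
vertex 3.27 0.375 -1.785
vertex 2.887 1.153 -2.061
vertex 3.723 0.904 -1.803
endloop
endfacet
facet normal 0.519 -0.419 0.745
outer loop
vertex 3.27 0.375 -1.785
vertex 3.723 0.904 -1.803
vertex 2.553 1.487 -0.659
endloop
endfacet
facet normal 0.226 -0.225 -0.948
outer loop
vertex 3.723 0.904 -1.803
vertex 2.887 1.153 -2.061
vertex 3.686 1.579 -1.972
endloop
endfacet
facet normal 0.734 0.202 0.648
outer loop
vertex 3.723 0.904 -1.803
vertex 3.686 1.579 -1.972
vertex 2.553 1.487 -0.659
endloop
endfacet
facet normal -0.933 0.349 0.092
outer loop
vertex -1.677 3.648 -0.263
vertex -1.802 3.201 0.165
vertex -1.575 3.76 0.35
endloop
endfacet
facet normal -0.481 0.873 -0.080
outer loop
vertex -1.677 3.648 -0.263
vertex -1.575 3.76 0.35
vertex -1.155 3.952 -0.081
endloop
endfacet
facet normal -0.164 0.699 -0.696
outer loop
vertex -1.677 3.648 -0.263
vertex -1.155 3.952 -0.081
vertex -1.123 3.511 -0.531
endloop
endfacet
facet normal -0.421 0.067 -0.905
outer loop
vertex -1.677 3.648 -0.263
vertex -1.123 3.511 -0.531
vertex -1.523 3.047 -0.379
endloop
endfacet
facet normal -0.896 -0.149 -0.418
outer loop
vertex -1.677 3.648 -0.263
vertex -1.523 3.047 -0.379
vertex -1.802 3.201 0.165
endloop
endfacet
facet normal 0.023 0.905 0.425
outer loop
vertex -1.155 3.952 -0.081
vertex -1.575 3.76 0.35
vertex -0.957 3.693 0.459
endloop
endfacet
facet normal -0.709 0.055 0.704
outer loop
vertex -1.575 3.76 0.35
vertex -1.802 3.201 0.165
vertex -1.357 3.229 0.611
endloop
endfacet
facet normal -0.650 -0.750 -0.121
outer loop
vertex -1.802 3.201 0.165
vertex -1.523 3.047 -0.379
vertex -1.325 2.788 0.161
endloop
endfacet
facet normal 0.117 -0.399 -0.909
outer loop
vertex -1.523 3.047 -0.379
vertex -1.123 3.511 -0.531
vertex -0.905 2.98 -0.27
endloop
endfacet
facet normal 0.534 0.622 -0.572
outer loop
vertex -1.123 3.511 -0.531
vertex -1.155 3.952 -0.081
vertex -0.678 3.539 -0.085
endloop
endfacet
facet normal 0.421 -0.067 0.905
outer loop
vertex -0.803 3.092 0.343
vertex -0.957 3.693 0.459
vertex -1.357 3.229 0.611
endloop
endfacet
facet normal 0.164 -0.699 0.696
outer loop
vertex -0.803 3.092 0.343
vertex -1.357 3.229 0.611
vertex -1.325 2.788 0.161
endloop
endfacet
facet normal 0.481 -0.873 0.080
outer loop
vertex -0.803 3.092 0.343
vertex -1.325 2.788 0.161
vertex -0.905 2.98 -0.27
endloop
endfacet
facet normal 0.933 -0.349 -0.092
outer loop
vertex -0.803 3.092 0.343
vertex -0.905 2.98 -0.27
vertex -0.678 3.539 -0.085
endloop
endfacet
facet normal 0.896 0.149 0.418
outer loop
vertex -0.803 3.092 0.343
vertex -0.678 3.539 -0.085
vertex -0.957 3.693 0.459
endloop
endfacet
facet normal -0.117 0.399 0.909
outer loop
vertex -1.357 3.229 0.611
vertex -0.957 3.693 0.459
vertex -1.575 3.76 0.35
endloop
endfacet
facet normal -0.534 -0.622 0.572
outer loop
vertex -1.325 2.788 0.161
vertex -1.357 3.229 0.611
vertex -1.802 3.201 0.165
endloop
endfacet
facet normal -0.023 -0.905 -0.425
outer loop
vertex -0.905 2.98 -0.27
vertex -1.325 2.788 0.161
vertex -1.523 3.047 -0.379
endloop
endfacet
facet normal 0.709 -0.055 -0.704
outer loop
vertex -0.678 3.539 -0.085
vertex -0.905 2.98 -0.27
vertex -1.123 3.511 -0.531
endloop
endfacet
facet normal 0.650 0.750 0.121
outer loop
vertex -0.957 3.693 0.459
vertex -0.678 3.539 -0.085
vertex -1.155 3.952 -0.081
endloop
endfacet

endsolid


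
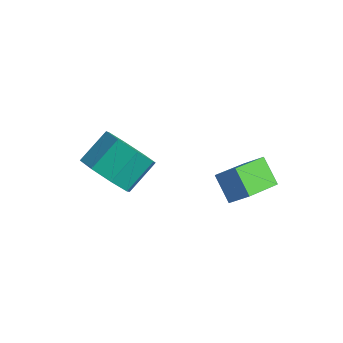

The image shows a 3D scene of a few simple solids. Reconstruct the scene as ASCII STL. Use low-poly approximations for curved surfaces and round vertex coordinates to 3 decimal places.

solid 
facet normal -0.090 -0.817 -0.570
outer loop
vertex -0.363 -0.714 0.187
vertex -1.038 -0.267 -0.347
vertex -0.072 -0.345 -0.387
endloop
endfacet
facet normal 0.916 -0.292 0.276
outer loop
vertex -0.363 -0.714 0.187
vertex -0.072 -0.345 -0.387
vertex -0.248 0.34 0.922
endloop
endfacet
facet normal 0.915 -0.294 0.277
outer loop
vertex -0.248 0.34 0.922
vertex -0.072 -0.345 -0.387
vertex 0.044 0.709 0.348
endloop
endfacet
facet normal 0.089 0.817 0.570
outer loop
vertex -0.248 0.34 0.922
vertex 0.044 0.709 0.348
vertex -0.922 0.787 0.387
endloop
endfacet
facet normal -0.090 -0.817 -0.570
outer loop
vertex -0.072 -0.345 -0.387
vertex -1.038 -0.267 -0.347
vertex -0.346 0.07 -0.939
endloop
endfacet
facet normal 0.925 0.143 -0.351
outer loop
vertex -0.072 -0.345 -0.387
vertex -0.346 0.07 -0.939
vertex 0.044 0.709 0.348
endloop
endfacet
facet normal 0.925 0.145 -0.352
outer loop
vertex 0.044 0.709 0.348
vertex -0.346 0.07 -0.939
vertex -0.231 1.123 -0.204
endloop
endfacet
facet normal 0.089 0.818 0.569
outer loop
vertex 0.044 0.709 0.348
vertex -0.231 1.123 -0.204
vertex -0.922 0.787 0.387
endloop
endfacet
facet normal -0.089 -0.817 -0.569
outer loop
vertex -0.346 0.07 -0.939
vertex -1.038 -0.267 -0.347
vertex -1.026 0.287 -1.144
endloop
endfacet
facet normal 0.392 0.497 -0.774
outer loop
vertex -0.346 0.07 -0.939
vertex -1.026 0.287 -1.144
vertex -0.231 1.123 -0.204
endloop
endfacet
facet normal 0.393 0.496 -0.774
outer loop
vertex -0.231 1.123 -0.204
vertex -1.026 0.287 -1.144
vertex -0.91 1.341 -0.409
endloop
endfacet
facet normal 0.090 0.817 0.570
outer loop
vertex -0.231 1.123 -0.204
vertex -0.91 1.341 -0.409
vertex -0.922 0.787 0.387
endloop
endfacet
facet normal -0.090 -0.817 -0.569
outer loop
vertex -1.026 0.287 -1.144
vertex -1.038 -0.267 -0.347
vertex -1.712 0.18 -0.882
endloop
endfacet
facet normal -0.371 0.558 -0.742
outer loop
vertex -1.026 0.287 -1.144
vertex -1.712 0.18 -0.882
vertex -0.91 1.341 -0.409
endloop
endfacet
facet normal -0.370 0.558 -0.743
outer loop
vertex -0.91 1.341 -0.409
vertex -1.712 0.18 -0.882
vertex -1.597 1.234 -0.147
endloop
endfacet
facet normal 0.090 0.817 0.570
outer loop
vertex -0.91 1.341 -0.409
vertex -1.597 1.234 -0.147
vertex -0.922 0.787 0.387
endloop
endfacet
facet normal -0.089 -0.817 -0.570
outer loop
vertex -1.712 0.18 -0.882
vertex -1.038 -0.267 -0.347
vertex -2.004 -0.189 -0.308
endloop
endfacet
facet normal -0.915 0.293 -0.277
outer loop
vertex -1.712 0.18 -0.882
vertex -2.004 -0.189 -0.308
vertex -1.597 1.234 -0.147
endloop
endfacet
facet normal -0.915 0.293 -0.276
outer loop
vertex -1.597 1.234 -0.147
vertex -2.004 -0.189 -0.308
vertex -1.888 0.865 0.427
endloop
endfacet
facet normal 0.090 0.817 0.570
outer loop
vertex -1.597 1.234 -0.147
vertex -1.888 0.865 0.427
vertex -0.922 0.787 0.387
endloop
endfacet
facet normal -0.089 -0.818 -0.569
outer loop
vertex -2.004 -0.189 -0.308
vertex -1.038 -0.267 -0.347
vertex -1.729 -0.603 0.244
endloop
endfacet
facet normal -0.925 -0.144 0.353
outer loop
vertex -2.004 -0.189 -0.308
vertex -1.729 -0.603 0.244
vertex -1.888 0.865 0.427
endloop
endfacet
facet normal -0.925 -0.144 0.351
outer loop
vertex -1.888 0.865 0.427
vertex -1.729 -0.603 0.244
vertex -1.614 0.45 0.979
endloop
endfacet
facet normal 0.090 0.817 0.570
outer loop
vertex -1.888 0.865 0.427
vertex -1.614 0.45 0.979
vertex -0.922 0.787 0.387
endloop
endfacet
facet normal -0.090 -0.817 -0.570
outer loop
vertex -1.729 -0.603 0.244
vertex -1.038 -0.267 -0.347
vertex -1.05 -0.821 0.449
endloop
endfacet
facet normal -0.393 -0.497 0.774
outer loop
vertex -1.729 -0.603 0.244
vertex -1.05 -0.821 0.449
vertex -1.614 0.45 0.979
endloop
endfacet
facet normal -0.392 -0.497 0.774
outer loop
vertex -1.614 0.45 0.979
vertex -1.05 -0.821 0.449
vertex -0.934 0.233 1.184
endloop
endfacet
facet normal 0.089 0.817 0.569
outer loop
vertex -1.614 0.45 0.979
vertex -0.934 0.233 1.184
vertex -0.922 0.787 0.387
endloop
endfacet
facet normal -0.090 -0.817 -0.570
outer loop
vertex -1.05 -0.821 0.449
vertex -1.038 -0.267 -0.347
vertex -0.363 -0.714 0.187
endloop
endfacet
facet normal 0.370 -0.558 0.742
outer loop
vertex -1.05 -0.821 0.449
vertex -0.363 -0.714 0.187
vertex -0.934 0.233 1.184
endloop
endfacet
facet normal 0.371 -0.558 0.742
outer loop
vertex -0.934 0.233 1.184
vertex -0.363 -0.714 0.187
vertex -0.248 0.34 0.922
endloop
endfacet
facet normal 0.090 0.817 0.569
outer loop
vertex -0.934 0.233 1.184
vertex -0.248 0.34 0.922
vertex -0.922 0.787 0.387
endloop
endfacet
facet normal -0.691 -0.266 -0.672
outer loop
vertex 1.689 1.623 0.079
vertex 1.665 3.017 -0.448
vertex 2.447 1.377 -0.604
endloop
endfacet
facet normal 0.015 -0.935 0.354
outer loop
vertex 3.035 1.603 -0.032
vertex 1.689 1.623 0.079
vertex 2.447 1.377 -0.604
endloop
endfacet
facet normal -0.691 -0.266 -0.672
outer loop
vertex 2.447 1.377 -0.604
vertex 1.665 3.017 -0.448
vertex 2.424 2.771 -1.131
endloop
endfacet
facet normal 0.723 -0.234 -0.650
outer loop
vertex 2.424 2.771 -1.131
vertex 3.035 1.603 -0.032
vertex 2.447 1.377 -0.604
endloop
endfacet
facet normal -0.723 0.234 0.651
outer loop
vertex 1.689 1.623 0.079
vertex 2.253 3.243 0.124
vertex 1.665 3.017 -0.448
endloop
endfacet
facet normal 0.015 -0.935 0.354
outer loop
vertex 2.276 1.849 0.651
vertex 1.689 1.623 0.079
vertex 3.035 1.603 -0.032
endloop
endfacet
facet normal -0.723 0.234 0.650
outer loop
vertex 2.276 1.849 0.651
vertex 2.253 3.243 0.124
vertex 1.689 1.623 0.079
endloop
endfacet
facet normal -0.015 0.935 -0.354
outer loop
vertex 1.665 3.017 -0.448
vertex 2.253 3.243 0.124
vertex 2.424 2.771 -1.131
endloop
endfacet
facet normal 0.723 -0.233 -0.650
outer loop
vertex 3.011 2.997 -0.559
vertex 3.035 1.603 -0.032
vertex 2.424 2.771 -1.131
endloop
endfacet
facet normal -0.015 0.935 -0.354
outer loop
vertex 2.424 2.771 -1.131
vertex 2.253 3.243 0.124
vertex 3.011 2.997 -0.559
endloop
endfacet
facet normal 0.691 0.266 0.672
outer loop
vertex 3.011 2.997 -0.559
vertex 2.276 1.849 0.651
vertex 3.035 1.603 -0.032
endloop
endfacet
facet normal 0.692 0.265 0.672
outer loop
vertex 2.253 3.243 0.124
vertex 2.276 1.849 0.651
vertex 3.011 2.997 -0.559
endloop
endfacet

endsolid


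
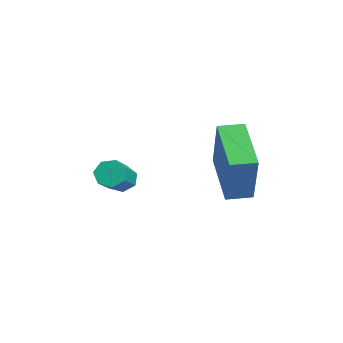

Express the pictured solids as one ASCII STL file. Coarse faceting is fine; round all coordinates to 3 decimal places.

solid 
facet normal -0.707 0.440 -0.553
outer loop
vertex 1.036 -3.265 0.119
vertex 0.73 -3.216 0.549
vertex 1.09 -2.876 0.359
endloop
endfacet
facet normal 0.698 0.303 -0.648
outer loop
vertex 1.036 -3.265 0.119
vertex 1.09 -2.876 0.359
vertex 2.237 -4.014 1.062
endloop
endfacet
facet normal 0.698 0.303 -0.648
outer loop
vertex 2.237 -4.014 1.062
vertex 1.09 -2.876 0.359
vertex 2.291 -3.625 1.302
endloop
endfacet
facet normal 0.705 -0.441 0.556
outer loop
vertex 2.237 -4.014 1.062
vertex 2.291 -3.625 1.302
vertex 1.93 -3.964 1.491
endloop
endfacet
facet normal -0.707 0.440 -0.553
outer loop
vertex 1.09 -2.876 0.359
vertex 0.73 -3.216 0.549
vertex 0.873 -2.743 0.742
endloop
endfacet
facet normal 0.527 0.850 0.004
outer loop
vertex 1.09 -2.876 0.359
vertex 0.873 -2.743 0.742
vertex 2.291 -3.625 1.302
endloop
endfacet
facet normal 0.527 0.850 0.005
outer loop
vertex 2.291 -3.625 1.302
vertex 0.873 -2.743 0.742
vertex 2.073 -3.492 1.685
endloop
endfacet
facet normal 0.705 -0.442 0.555
outer loop
vertex 2.291 -3.625 1.302
vertex 2.073 -3.492 1.685
vertex 1.93 -3.964 1.491
endloop
endfacet
facet normal -0.705 0.440 -0.556
outer loop
vertex 0.873 -2.743 0.742
vertex 0.73 -3.216 0.549
vertex 0.547 -2.966 0.979
endloop
endfacet
facet normal -0.042 0.756 0.654
outer loop
vertex 0.873 -2.743 0.742
vertex 0.547 -2.966 0.979
vertex 2.073 -3.492 1.685
endloop
endfacet
facet normal -0.042 0.756 0.654
outer loop
vertex 2.073 -3.492 1.685
vertex 0.547 -2.966 0.979
vertex 1.748 -3.715 1.922
endloop
endfacet
facet normal 0.706 -0.441 0.553
outer loop
vertex 2.073 -3.492 1.685
vertex 1.748 -3.715 1.922
vertex 1.93 -3.964 1.491
endloop
endfacet
facet normal -0.706 0.439 -0.556
outer loop
vertex 0.547 -2.966 0.979
vertex 0.73 -3.216 0.549
vertex 0.36 -3.377 0.892
endloop
endfacet
facet normal -0.579 0.092 0.810
outer loop
vertex 0.547 -2.966 0.979
vertex 0.36 -3.377 0.892
vertex 1.748 -3.715 1.922
endloop
endfacet
facet normal -0.579 0.093 0.810
outer loop
vertex 1.748 -3.715 1.922
vertex 0.36 -3.377 0.892
vertex 1.56 -4.125 1.835
endloop
endfacet
facet normal 0.706 -0.441 0.553
outer loop
vertex 1.748 -3.715 1.922
vertex 1.56 -4.125 1.835
vertex 1.93 -3.964 1.491
endloop
endfacet
facet normal -0.706 0.442 -0.554
outer loop
vertex 0.36 -3.377 0.892
vertex 0.73 -3.216 0.549
vertex 0.45 -3.666 0.547
endloop
endfacet
facet normal -0.680 -0.640 0.358
outer loop
vertex 0.36 -3.377 0.892
vertex 0.45 -3.666 0.547
vertex 1.56 -4.125 1.835
endloop
endfacet
facet normal -0.680 -0.640 0.358
outer loop
vertex 1.56 -4.125 1.835
vertex 0.45 -3.666 0.547
vertex 1.651 -4.415 1.489
endloop
endfacet
facet normal 0.707 -0.440 0.554
outer loop
vertex 1.56 -4.125 1.835
vertex 1.651 -4.415 1.489
vertex 1.93 -3.964 1.491
endloop
endfacet
facet normal -0.705 0.441 -0.555
outer loop
vertex 0.45 -3.666 0.547
vertex 0.73 -3.216 0.549
vertex 0.752 -3.616 0.203
endloop
endfacet
facet normal -0.269 -0.891 -0.366
outer loop
vertex 0.45 -3.666 0.547
vertex 0.752 -3.616 0.203
vertex 1.651 -4.415 1.489
endloop
endfacet
facet normal -0.269 -0.891 -0.365
outer loop
vertex 1.651 -4.415 1.489
vertex 0.752 -3.616 0.203
vertex 1.952 -4.365 1.145
endloop
endfacet
facet normal 0.707 -0.440 0.554
outer loop
vertex 1.651 -4.415 1.489
vertex 1.952 -4.365 1.145
vertex 1.93 -3.964 1.491
endloop
endfacet
facet normal -0.707 0.440 -0.553
outer loop
vertex 0.752 -3.616 0.203
vertex 0.73 -3.216 0.549
vertex 1.036 -3.265 0.119
endloop
endfacet
facet normal 0.343 -0.472 -0.812
outer loop
vertex 0.752 -3.616 0.203
vertex 1.036 -3.265 0.119
vertex 1.952 -4.365 1.145
endloop
endfacet
facet normal 0.344 -0.471 -0.812
outer loop
vertex 1.952 -4.365 1.145
vertex 1.036 -3.265 0.119
vertex 2.237 -4.014 1.062
endloop
endfacet
facet normal 0.705 -0.441 0.556
outer loop
vertex 1.952 -4.365 1.145
vertex 2.237 -4.014 1.062
vertex 1.93 -3.964 1.491
endloop
endfacet
facet normal -0.906 0.163 0.390
outer loop
vertex 1.592 -0.397 2.727
vertex 1.757 0.467 2.749
vertex 0.811 -0.199 0.831
endloop
endfacet
facet normal -0.188 -0.982 -0.025
outer loop
vertex 2.623 -0.527 0.051
vertex 1.592 -0.397 2.727
vertex 0.811 -0.199 0.831
endloop
endfacet
facet normal -0.906 0.163 0.390
outer loop
vertex 0.811 -0.199 0.831
vertex 1.757 0.467 2.749
vertex 0.976 0.665 0.853
endloop
endfacet
facet normal -0.379 0.096 -0.920
outer loop
vertex 0.976 0.665 0.853
vertex 2.623 -0.527 0.051
vertex 0.811 -0.199 0.831
endloop
endfacet
facet normal 0.379 -0.096 0.920
outer loop
vertex 1.592 -0.397 2.727
vertex 3.569 0.139 1.969
vertex 1.757 0.467 2.749
endloop
endfacet
facet normal -0.188 -0.982 -0.025
outer loop
vertex 3.404 -0.725 1.947
vertex 1.592 -0.397 2.727
vertex 2.623 -0.527 0.051
endloop
endfacet
facet normal 0.379 -0.096 0.920
outer loop
vertex 3.404 -0.725 1.947
vertex 3.569 0.139 1.969
vertex 1.592 -0.397 2.727
endloop
endfacet
facet normal 0.188 0.982 0.025
outer loop
vertex 1.757 0.467 2.749
vertex 3.569 0.139 1.969
vertex 0.976 0.665 0.853
endloop
endfacet
facet normal -0.379 0.096 -0.920
outer loop
vertex 2.788 0.337 0.073
vertex 2.623 -0.527 0.051
vertex 0.976 0.665 0.853
endloop
endfacet
facet normal 0.188 0.982 0.025
outer loop
vertex 0.976 0.665 0.853
vertex 3.569 0.139 1.969
vertex 2.788 0.337 0.073
endloop
endfacet
facet normal 0.906 -0.163 -0.390
outer loop
vertex 2.788 0.337 0.073
vertex 3.404 -0.725 1.947
vertex 2.623 -0.527 0.051
endloop
endfacet
facet normal 0.906 -0.163 -0.390
outer loop
vertex 3.569 0.139 1.969
vertex 3.404 -0.725 1.947
vertex 2.788 0.337 0.073
endloop
endfacet

endsolid


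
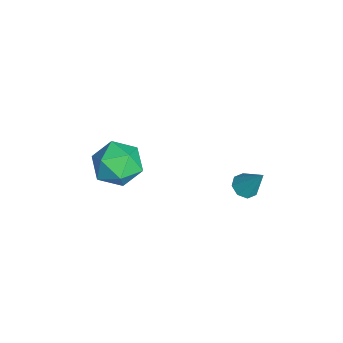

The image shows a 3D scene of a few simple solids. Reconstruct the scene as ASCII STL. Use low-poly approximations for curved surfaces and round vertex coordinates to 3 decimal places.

solid 
facet normal -0.350 -0.406 -0.844
outer loop
vertex 0.408 1.774 1.368
vertex -0.118 2.155 1.403
vertex 0.471 2.208 1.133
endloop
endfacet
facet normal 0.992 -0.122 0.041
outer loop
vertex 0.408 1.774 1.368
vertex 0.471 2.208 1.133
vertex 0.478 2.845 2.837
endloop
endfacet
facet normal -0.350 -0.406 -0.844
outer loop
vertex 0.471 2.208 1.133
vertex -0.118 2.155 1.403
vertex 0.189 2.611 1.056
endloop
endfacet
facet normal 0.820 0.535 -0.203
outer loop
vertex 0.471 2.208 1.133
vertex 0.189 2.611 1.056
vertex 0.478 2.845 2.837
endloop
endfacet
facet normal -0.350 -0.407 -0.844
outer loop
vertex 0.189 2.611 1.056
vertex -0.118 2.155 1.403
vertex -0.272 2.746 1.182
endloop
endfacet
facet normal 0.236 0.958 -0.164
outer loop
vertex 0.189 2.611 1.056
vertex -0.272 2.746 1.182
vertex 0.478 2.845 2.837
endloop
endfacet
facet normal -0.351 -0.407 -0.843
outer loop
vertex -0.272 2.746 1.182
vertex -0.118 2.155 1.403
vertex -0.644 2.536 1.438
endloop
endfacet
facet normal -0.415 0.900 0.134
outer loop
vertex -0.272 2.746 1.182
vertex -0.644 2.536 1.438
vertex 0.478 2.845 2.837
endloop
endfacet
facet normal -0.350 -0.406 -0.844
outer loop
vertex -0.644 2.536 1.438
vertex -0.118 2.155 1.403
vertex -0.707 2.102 1.673
endloop
endfacet
facet normal -0.758 0.392 0.521
outer loop
vertex -0.644 2.536 1.438
vertex -0.707 2.102 1.673
vertex 0.478 2.845 2.837
endloop
endfacet
facet normal -0.350 -0.406 -0.844
outer loop
vertex -0.707 2.102 1.673
vertex -0.118 2.155 1.403
vertex -0.425 1.699 1.75
endloop
endfacet
facet normal -0.587 -0.264 0.766
outer loop
vertex -0.707 2.102 1.673
vertex -0.425 1.699 1.75
vertex 0.478 2.845 2.837
endloop
endfacet
facet normal -0.352 -0.405 -0.844
outer loop
vertex -0.425 1.699 1.75
vertex -0.118 2.155 1.403
vertex 0.036 1.563 1.623
endloop
endfacet
facet normal -0.003 -0.687 0.727
outer loop
vertex -0.425 1.699 1.75
vertex 0.036 1.563 1.623
vertex 0.478 2.845 2.837
endloop
endfacet
facet normal -0.350 -0.405 -0.845
outer loop
vertex 0.036 1.563 1.623
vertex -0.118 2.155 1.403
vertex 0.408 1.774 1.368
endloop
endfacet
facet normal 0.650 -0.629 0.427
outer loop
vertex 0.036 1.563 1.623
vertex 0.408 1.774 1.368
vertex 0.478 2.845 2.837
endloop
endfacet
facet normal -0.881 0.201 0.429
outer loop
vertex -2.08 -2.373 2.336
vertex -2.575 -3.368 1.784
vertex -2.054 -3.475 2.905
endloop
endfacet
facet normal -0.341 0.425 0.838
outer loop
vertex -2.08 -2.373 2.336
vertex -2.054 -3.475 2.905
vertex -1.057 -2.737 2.937
endloop
endfacet
facet normal 0.046 0.887 0.459
outer loop
vertex -2.08 -2.373 2.336
vertex -1.057 -2.737 2.937
vertex -0.962 -2.173 1.836
endloop
endfacet
facet normal -0.253 0.949 -0.186
outer loop
vertex -2.08 -2.373 2.336
vertex -0.962 -2.173 1.836
vertex -1.9 -2.563 1.123
endloop
endfacet
facet normal -0.826 0.525 -0.205
outer loop
vertex -2.08 -2.373 2.336
vertex -1.9 -2.563 1.123
vertex -2.575 -3.368 1.784
endloop
endfacet
facet normal 0.070 -0.138 0.988
outer loop
vertex -1.057 -2.737 2.937
vertex -2.054 -3.475 2.905
vertex -0.92 -3.957 2.757
endloop
endfacet
facet normal -0.802 -0.501 0.325
outer loop
vertex -2.054 -3.475 2.905
vertex -2.575 -3.368 1.784
vertex -1.858 -4.347 2.044
endloop
endfacet
facet normal -0.713 0.023 -0.700
outer loop
vertex -2.575 -3.368 1.784
vertex -1.9 -2.563 1.123
vertex -1.763 -3.783 0.943
endloop
endfacet
facet normal 0.214 0.710 -0.671
outer loop
vertex -1.9 -2.563 1.123
vertex -0.962 -2.173 1.836
vertex -0.766 -3.045 0.975
endloop
endfacet
facet normal 0.699 0.611 0.373
outer loop
vertex -0.962 -2.173 1.836
vertex -1.057 -2.737 2.937
vertex -0.245 -3.152 2.096
endloop
endfacet
facet normal 0.253 -0.949 0.186
outer loop
vertex -0.74 -4.147 1.544
vertex -0.92 -3.957 2.757
vertex -1.858 -4.347 2.044
endloop
endfacet
facet normal -0.046 -0.887 -0.459
outer loop
vertex -0.74 -4.147 1.544
vertex -1.858 -4.347 2.044
vertex -1.763 -3.783 0.943
endloop
endfacet
facet normal 0.341 -0.425 -0.838
outer loop
vertex -0.74 -4.147 1.544
vertex -1.763 -3.783 0.943
vertex -0.766 -3.045 0.975
endloop
endfacet
facet normal 0.881 -0.201 -0.429
outer loop
vertex -0.74 -4.147 1.544
vertex -0.766 -3.045 0.975
vertex -0.245 -3.152 2.096
endloop
endfacet
facet normal 0.826 -0.525 0.205
outer loop
vertex -0.74 -4.147 1.544
vertex -0.245 -3.152 2.096
vertex -0.92 -3.957 2.757
endloop
endfacet
facet normal -0.214 -0.710 0.671
outer loop
vertex -1.858 -4.347 2.044
vertex -0.92 -3.957 2.757
vertex -2.054 -3.475 2.905
endloop
endfacet
facet normal -0.699 -0.611 -0.373
outer loop
vertex -1.763 -3.783 0.943
vertex -1.858 -4.347 2.044
vertex -2.575 -3.368 1.784
endloop
endfacet
facet normal -0.070 0.138 -0.988
outer loop
vertex -0.766 -3.045 0.975
vertex -1.763 -3.783 0.943
vertex -1.9 -2.563 1.123
endloop
endfacet
facet normal 0.802 0.501 -0.325
outer loop
vertex -0.245 -3.152 2.096
vertex -0.766 -3.045 0.975
vertex -0.962 -2.173 1.836
endloop
endfacet
facet normal 0.713 -0.023 0.700
outer loop
vertex -0.92 -3.957 2.757
vertex -0.245 -3.152 2.096
vertex -1.057 -2.737 2.937
endloop
endfacet

endsolid


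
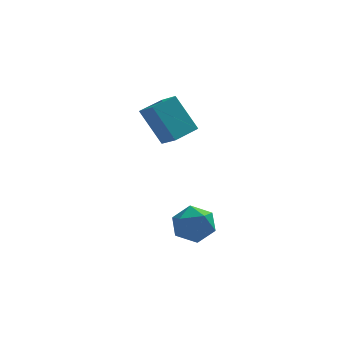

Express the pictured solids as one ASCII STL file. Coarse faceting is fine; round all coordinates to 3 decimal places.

solid 
facet normal -0.423 0.761 0.491
outer loop
vertex 0.194 -2.262 -2.884
vertex -0.453 -2.669 -2.81
vertex 0.093 -2.713 -2.272
endloop
endfacet
facet normal 0.283 0.749 0.599
outer loop
vertex 0.194 -2.262 -2.884
vertex 0.093 -2.713 -2.272
vertex 0.775 -2.69 -2.623
endloop
endfacet
facet normal 0.604 0.796 -0.038
outer loop
vertex 0.194 -2.262 -2.884
vertex 0.775 -2.69 -2.623
vertex 0.651 -2.632 -3.378
endloop
endfacet
facet normal 0.097 0.837 -0.538
outer loop
vertex 0.194 -2.262 -2.884
vertex 0.651 -2.632 -3.378
vertex -0.107 -2.619 -3.494
endloop
endfacet
facet normal -0.538 0.816 -0.212
outer loop
vertex 0.194 -2.262 -2.884
vertex -0.107 -2.619 -3.494
vertex -0.453 -2.669 -2.81
endloop
endfacet
facet normal 0.451 0.119 0.884
outer loop
vertex 0.775 -2.69 -2.623
vertex 0.093 -2.713 -2.272
vertex 0.487 -3.361 -2.386
endloop
endfacet
facet normal -0.690 0.138 0.711
outer loop
vertex 0.093 -2.713 -2.272
vertex -0.453 -2.669 -2.81
vertex -0.271 -3.348 -2.502
endloop
endfacet
facet normal -0.876 0.225 -0.427
outer loop
vertex -0.453 -2.669 -2.81
vertex -0.107 -2.619 -3.494
vertex -0.395 -3.29 -3.257
endloop
endfacet
facet normal 0.150 0.259 -0.954
outer loop
vertex -0.107 -2.619 -3.494
vertex 0.651 -2.632 -3.378
vertex 0.287 -3.267 -3.608
endloop
endfacet
facet normal 0.970 0.195 -0.144
outer loop
vertex 0.651 -2.632 -3.378
vertex 0.775 -2.69 -2.623
vertex 0.833 -3.311 -3.07
endloop
endfacet
facet normal -0.097 -0.837 0.538
outer loop
vertex 0.186 -3.718 -2.996
vertex 0.487 -3.361 -2.386
vertex -0.271 -3.348 -2.502
endloop
endfacet
facet normal -0.604 -0.796 0.038
outer loop
vertex 0.186 -3.718 -2.996
vertex -0.271 -3.348 -2.502
vertex -0.395 -3.29 -3.257
endloop
endfacet
facet normal -0.283 -0.749 -0.599
outer loop
vertex 0.186 -3.718 -2.996
vertex -0.395 -3.29 -3.257
vertex 0.287 -3.267 -3.608
endloop
endfacet
facet normal 0.423 -0.761 -0.491
outer loop
vertex 0.186 -3.718 -2.996
vertex 0.287 -3.267 -3.608
vertex 0.833 -3.311 -3.07
endloop
endfacet
facet normal 0.538 -0.816 0.212
outer loop
vertex 0.186 -3.718 -2.996
vertex 0.833 -3.311 -3.07
vertex 0.487 -3.361 -2.386
endloop
endfacet
facet normal -0.150 -0.259 0.954
outer loop
vertex -0.271 -3.348 -2.502
vertex 0.487 -3.361 -2.386
vertex 0.093 -2.713 -2.272
endloop
endfacet
facet normal -0.970 -0.195 0.144
outer loop
vertex -0.395 -3.29 -3.257
vertex -0.271 -3.348 -2.502
vertex -0.453 -2.669 -2.81
endloop
endfacet
facet normal -0.451 -0.119 -0.884
outer loop
vertex 0.287 -3.267 -3.608
vertex -0.395 -3.29 -3.257
vertex -0.107 -2.619 -3.494
endloop
endfacet
facet normal 0.690 -0.138 -0.711
outer loop
vertex 0.833 -3.311 -3.07
vertex 0.287 -3.267 -3.608
vertex 0.651 -2.632 -3.378
endloop
endfacet
facet normal 0.876 -0.225 0.427
outer loop
vertex 0.487 -3.361 -2.386
vertex 0.833 -3.311 -3.07
vertex 0.775 -2.69 -2.623
endloop
endfacet
facet normal -0.487 0.704 -0.517
outer loop
vertex -1.339 0.879 0.18
vertex -0.575 1.544 0.366
vertex -0.634 0.427 -1.1
endloop
endfacet
facet normal -0.742 -0.646 -0.180
outer loop
vertex -0.225 -0.164 -0.666
vertex -1.339 0.879 0.18
vertex -0.634 0.427 -1.1
endloop
endfacet
facet normal -0.487 0.704 -0.517
outer loop
vertex -0.634 0.427 -1.1
vertex -0.575 1.544 0.366
vertex 0.13 1.092 -0.914
endloop
endfacet
facet normal 0.461 -0.296 -0.837
outer loop
vertex 0.13 1.092 -0.914
vertex -0.225 -0.164 -0.666
vertex -0.634 0.427 -1.1
endloop
endfacet
facet normal -0.461 0.296 0.837
outer loop
vertex -1.339 0.879 0.18
vertex -0.166 0.953 0.8
vertex -0.575 1.544 0.366
endloop
endfacet
facet normal -0.742 -0.646 -0.180
outer loop
vertex -0.93 0.288 0.614
vertex -1.339 0.879 0.18
vertex -0.225 -0.164 -0.666
endloop
endfacet
facet normal -0.461 0.296 0.837
outer loop
vertex -0.93 0.288 0.614
vertex -0.166 0.953 0.8
vertex -1.339 0.879 0.18
endloop
endfacet
facet normal 0.742 0.646 0.180
outer loop
vertex -0.575 1.544 0.366
vertex -0.166 0.953 0.8
vertex 0.13 1.092 -0.914
endloop
endfacet
facet normal 0.461 -0.296 -0.837
outer loop
vertex 0.539 0.501 -0.48
vertex -0.225 -0.164 -0.666
vertex 0.13 1.092 -0.914
endloop
endfacet
facet normal 0.742 0.646 0.180
outer loop
vertex 0.13 1.092 -0.914
vertex -0.166 0.953 0.8
vertex 0.539 0.501 -0.48
endloop
endfacet
facet normal 0.487 -0.704 0.517
outer loop
vertex 0.539 0.501 -0.48
vertex -0.93 0.288 0.614
vertex -0.225 -0.164 -0.666
endloop
endfacet
facet normal 0.487 -0.704 0.517
outer loop
vertex -0.166 0.953 0.8
vertex -0.93 0.288 0.614
vertex 0.539 0.501 -0.48
endloop
endfacet

endsolid


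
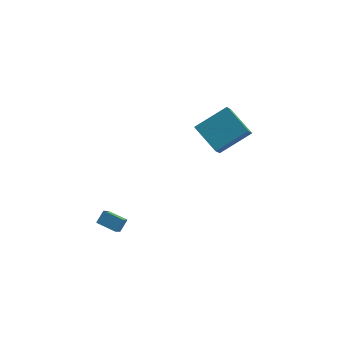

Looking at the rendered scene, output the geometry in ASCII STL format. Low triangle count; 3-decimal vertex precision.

solid 
facet normal -0.680 -0.534 -0.503
outer loop
vertex 1.329 2.973 3.599
vertex 1.236 4.233 2.388
vertex 2.682 2.152 2.641
endloop
endfacet
facet normal 0.053 -0.720 0.692
outer loop
vertex 4.104 3.267 3.692
vertex 1.329 2.973 3.599
vertex 2.682 2.152 2.641
endloop
endfacet
facet normal -0.680 -0.534 -0.503
outer loop
vertex 2.682 2.152 2.641
vertex 1.236 4.233 2.388
vertex 2.589 3.412 1.43
endloop
endfacet
facet normal 0.731 -0.444 -0.518
outer loop
vertex 2.589 3.412 1.43
vertex 4.104 3.267 3.692
vertex 2.682 2.152 2.641
endloop
endfacet
facet normal -0.731 0.444 0.518
outer loop
vertex 1.329 2.973 3.599
vertex 2.658 5.348 3.439
vertex 1.236 4.233 2.388
endloop
endfacet
facet normal 0.053 -0.720 0.692
outer loop
vertex 2.751 4.088 4.65
vertex 1.329 2.973 3.599
vertex 4.104 3.267 3.692
endloop
endfacet
facet normal -0.731 0.444 0.518
outer loop
vertex 2.751 4.088 4.65
vertex 2.658 5.348 3.439
vertex 1.329 2.973 3.599
endloop
endfacet
facet normal -0.053 0.720 -0.692
outer loop
vertex 1.236 4.233 2.388
vertex 2.658 5.348 3.439
vertex 2.589 3.412 1.43
endloop
endfacet
facet normal 0.731 -0.444 -0.518
outer loop
vertex 4.011 4.527 2.481
vertex 4.104 3.267 3.692
vertex 2.589 3.412 1.43
endloop
endfacet
facet normal -0.053 0.720 -0.692
outer loop
vertex 2.589 3.412 1.43
vertex 2.658 5.348 3.439
vertex 4.011 4.527 2.481
endloop
endfacet
facet normal 0.680 0.534 0.503
outer loop
vertex 4.011 4.527 2.481
vertex 2.751 4.088 4.65
vertex 4.104 3.267 3.692
endloop
endfacet
facet normal 0.680 0.534 0.503
outer loop
vertex 2.658 5.348 3.439
vertex 2.751 4.088 4.65
vertex 4.011 4.527 2.481
endloop
endfacet
facet normal -0.953 0.252 0.166
outer loop
vertex -3.04 1.044 -2.74
vertex -2.974 1.648 -3.276
vertex -3.281 0.532 -3.347
endloop
endfacet
facet normal -0.082 -0.745 0.661
outer loop
vertex -2.146 0.232 -3.544
vertex -3.04 1.044 -2.74
vertex -3.281 0.532 -3.347
endloop
endfacet
facet normal -0.954 0.252 0.165
outer loop
vertex -3.281 0.532 -3.347
vertex -2.974 1.648 -3.276
vertex -3.214 1.136 -3.883
endloop
endfacet
facet normal -0.290 -0.617 -0.732
outer loop
vertex -3.214 1.136 -3.883
vertex -2.146 0.232 -3.544
vertex -3.281 0.532 -3.347
endloop
endfacet
facet normal 0.290 0.617 0.731
outer loop
vertex -3.04 1.044 -2.74
vertex -1.839 1.348 -3.473
vertex -2.974 1.648 -3.276
endloop
endfacet
facet normal -0.082 -0.746 0.661
outer loop
vertex -1.906 0.744 -2.937
vertex -3.04 1.044 -2.74
vertex -2.146 0.232 -3.544
endloop
endfacet
facet normal 0.290 0.617 0.732
outer loop
vertex -1.906 0.744 -2.937
vertex -1.839 1.348 -3.473
vertex -3.04 1.044 -2.74
endloop
endfacet
facet normal 0.082 0.746 -0.661
outer loop
vertex -2.974 1.648 -3.276
vertex -1.839 1.348 -3.473
vertex -3.214 1.136 -3.883
endloop
endfacet
facet normal -0.290 -0.617 -0.731
outer loop
vertex -2.08 0.836 -4.08
vertex -2.146 0.232 -3.544
vertex -3.214 1.136 -3.883
endloop
endfacet
facet normal 0.082 0.745 -0.661
outer loop
vertex -3.214 1.136 -3.883
vertex -1.839 1.348 -3.473
vertex -2.08 0.836 -4.08
endloop
endfacet
facet normal 0.954 -0.251 -0.165
outer loop
vertex -2.08 0.836 -4.08
vertex -1.906 0.744 -2.937
vertex -2.146 0.232 -3.544
endloop
endfacet
facet normal 0.953 -0.253 -0.165
outer loop
vertex -1.839 1.348 -3.473
vertex -1.906 0.744 -2.937
vertex -2.08 0.836 -4.08
endloop
endfacet

endsolid


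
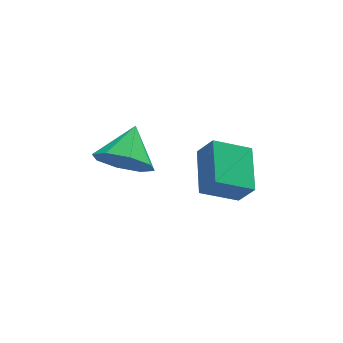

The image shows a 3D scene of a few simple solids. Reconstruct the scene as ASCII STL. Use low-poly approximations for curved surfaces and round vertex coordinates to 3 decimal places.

solid 
facet normal -0.421 0.371 -0.828
outer loop
vertex 1.209 -2.018 -3.081
vertex 1.519 -0.459 -2.539
vertex 2.453 -2.041 -3.724
endloop
endfacet
facet normal -0.184 -0.928 -0.323
outer loop
vertex 2.861 -2.401 -2.921
vertex 1.209 -2.018 -3.081
vertex 2.453 -2.041 -3.724
endloop
endfacet
facet normal -0.421 0.371 -0.828
outer loop
vertex 2.453 -2.041 -3.724
vertex 1.519 -0.459 -2.539
vertex 2.762 -0.482 -3.182
endloop
endfacet
facet normal 0.888 -0.017 -0.459
outer loop
vertex 2.762 -0.482 -3.182
vertex 2.861 -2.401 -2.921
vertex 2.453 -2.041 -3.724
endloop
endfacet
facet normal -0.888 0.017 0.459
outer loop
vertex 1.209 -2.018 -3.081
vertex 1.927 -0.819 -1.736
vertex 1.519 -0.459 -2.539
endloop
endfacet
facet normal -0.184 -0.928 -0.323
outer loop
vertex 1.618 -2.378 -2.278
vertex 1.209 -2.018 -3.081
vertex 2.861 -2.401 -2.921
endloop
endfacet
facet normal -0.888 0.016 0.460
outer loop
vertex 1.618 -2.378 -2.278
vertex 1.927 -0.819 -1.736
vertex 1.209 -2.018 -3.081
endloop
endfacet
facet normal 0.184 0.928 0.323
outer loop
vertex 1.519 -0.459 -2.539
vertex 1.927 -0.819 -1.736
vertex 2.762 -0.482 -3.182
endloop
endfacet
facet normal 0.888 -0.017 -0.460
outer loop
vertex 3.171 -0.842 -2.379
vertex 2.861 -2.401 -2.921
vertex 2.762 -0.482 -3.182
endloop
endfacet
facet normal 0.184 0.928 0.323
outer loop
vertex 2.762 -0.482 -3.182
vertex 1.927 -0.819 -1.736
vertex 3.171 -0.842 -2.379
endloop
endfacet
facet normal 0.421 -0.371 0.827
outer loop
vertex 3.171 -0.842 -2.379
vertex 1.618 -2.378 -2.278
vertex 2.861 -2.401 -2.921
endloop
endfacet
facet normal 0.421 -0.371 0.828
outer loop
vertex 1.927 -0.819 -1.736
vertex 1.618 -2.378 -2.278
vertex 3.171 -0.842 -2.379
endloop
endfacet
facet normal -0.429 -0.743 -0.514
outer loop
vertex -0.325 -2.216 -1.166
vertex -1.021 -1.59 -1.49
vertex -0.132 -1.878 -1.816
endloop
endfacet
facet normal 0.960 -0.012 0.279
outer loop
vertex -0.325 -2.216 -1.166
vertex -0.132 -1.878 -1.816
vertex -0.419 -0.55 -0.77
endloop
endfacet
facet normal -0.429 -0.743 -0.514
outer loop
vertex -0.132 -1.878 -1.816
vertex -1.021 -1.59 -1.49
vertex -0.459 -1.372 -2.275
endloop
endfacet
facet normal 0.899 0.374 -0.228
outer loop
vertex -0.132 -1.878 -1.816
vertex -0.459 -1.372 -2.275
vertex -0.419 -0.55 -0.77
endloop
endfacet
facet normal -0.430 -0.742 -0.514
outer loop
vertex -0.459 -1.372 -2.275
vertex -1.021 -1.59 -1.49
vertex -1.115 -0.993 -2.274
endloop
endfacet
facet normal 0.449 0.779 -0.437
outer loop
vertex -0.459 -1.372 -2.275
vertex -1.115 -0.993 -2.274
vertex -0.419 -0.55 -0.77
endloop
endfacet
facet normal -0.430 -0.742 -0.514
outer loop
vertex -1.115 -0.993 -2.274
vertex -1.021 -1.59 -1.49
vertex -1.716 -0.964 -1.813
endloop
endfacet
facet normal -0.127 0.966 -0.226
outer loop
vertex -1.115 -0.993 -2.274
vertex -1.716 -0.964 -1.813
vertex -0.419 -0.55 -0.77
endloop
endfacet
facet normal -0.430 -0.742 -0.514
outer loop
vertex -1.716 -0.964 -1.813
vertex -1.021 -1.59 -1.49
vertex -1.91 -1.302 -1.163
endloop
endfacet
facet normal -0.490 0.825 0.282
outer loop
vertex -1.716 -0.964 -1.813
vertex -1.91 -1.302 -1.163
vertex -0.419 -0.55 -0.77
endloop
endfacet
facet normal -0.429 -0.743 -0.513
outer loop
vertex -1.91 -1.302 -1.163
vertex -1.021 -1.59 -1.49
vertex -1.583 -1.808 -0.704
endloop
endfacet
facet normal -0.429 0.439 0.789
outer loop
vertex -1.91 -1.302 -1.163
vertex -1.583 -1.808 -0.704
vertex -0.419 -0.55 -0.77
endloop
endfacet
facet normal -0.430 -0.743 -0.513
outer loop
vertex -1.583 -1.808 -0.704
vertex -1.021 -1.59 -1.49
vertex -0.926 -2.187 -0.706
endloop
endfacet
facet normal 0.022 0.032 0.999
outer loop
vertex -1.583 -1.808 -0.704
vertex -0.926 -2.187 -0.706
vertex -0.419 -0.55 -0.77
endloop
endfacet
facet normal -0.429 -0.743 -0.514
outer loop
vertex -0.926 -2.187 -0.706
vertex -1.021 -1.59 -1.49
vertex -0.325 -2.216 -1.166
endloop
endfacet
facet normal 0.596 -0.154 0.788
outer loop
vertex -0.926 -2.187 -0.706
vertex -0.325 -2.216 -1.166
vertex -0.419 -0.55 -0.77
endloop
endfacet

endsolid
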